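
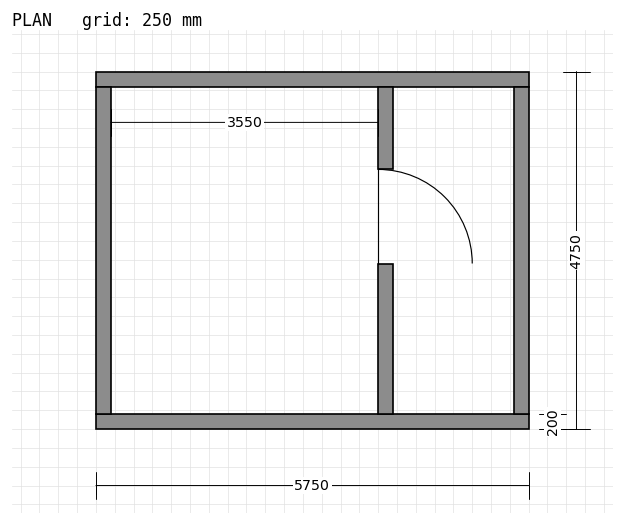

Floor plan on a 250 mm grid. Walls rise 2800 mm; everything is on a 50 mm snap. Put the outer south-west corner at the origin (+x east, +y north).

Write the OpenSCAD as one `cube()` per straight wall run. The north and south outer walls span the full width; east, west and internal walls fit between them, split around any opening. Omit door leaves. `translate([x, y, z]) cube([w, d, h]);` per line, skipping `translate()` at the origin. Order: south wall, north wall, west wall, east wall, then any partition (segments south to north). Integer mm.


cube([5750, 200, 2800]);
translate([0, 4550, 0]) cube([5750, 200, 2800]);
translate([0, 200, 0]) cube([200, 4350, 2800]);
translate([5550, 200, 0]) cube([200, 4350, 2800]);
translate([3750, 200, 0]) cube([200, 2000, 2800]);
translate([3750, 3450, 0]) cube([200, 1100, 2800]);


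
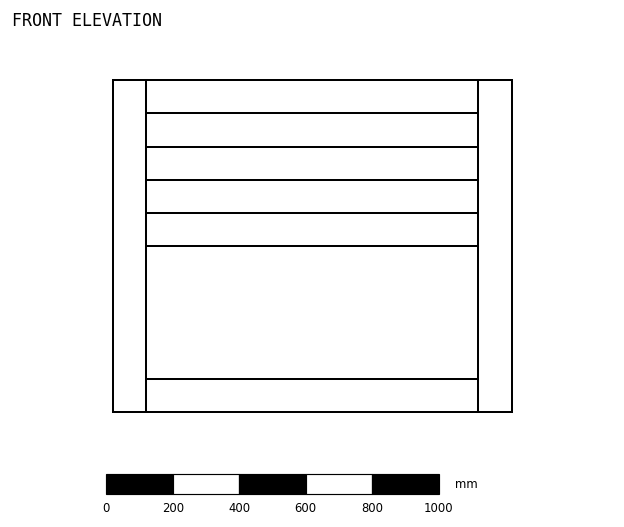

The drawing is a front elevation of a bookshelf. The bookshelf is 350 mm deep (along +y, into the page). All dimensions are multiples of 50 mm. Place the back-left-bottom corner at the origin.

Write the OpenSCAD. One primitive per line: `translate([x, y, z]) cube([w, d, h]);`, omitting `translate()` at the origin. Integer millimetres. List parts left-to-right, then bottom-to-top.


cube([100, 350, 1000]);
translate([100, 0, 0]) cube([1000, 350, 100]);
translate([100, 0, 500]) cube([1000, 350, 100]);
translate([100, 0, 700]) cube([1000, 350, 100]);
translate([100, 0, 900]) cube([1000, 350, 100]);
translate([1100, 0, 0]) cube([100, 350, 1000]);


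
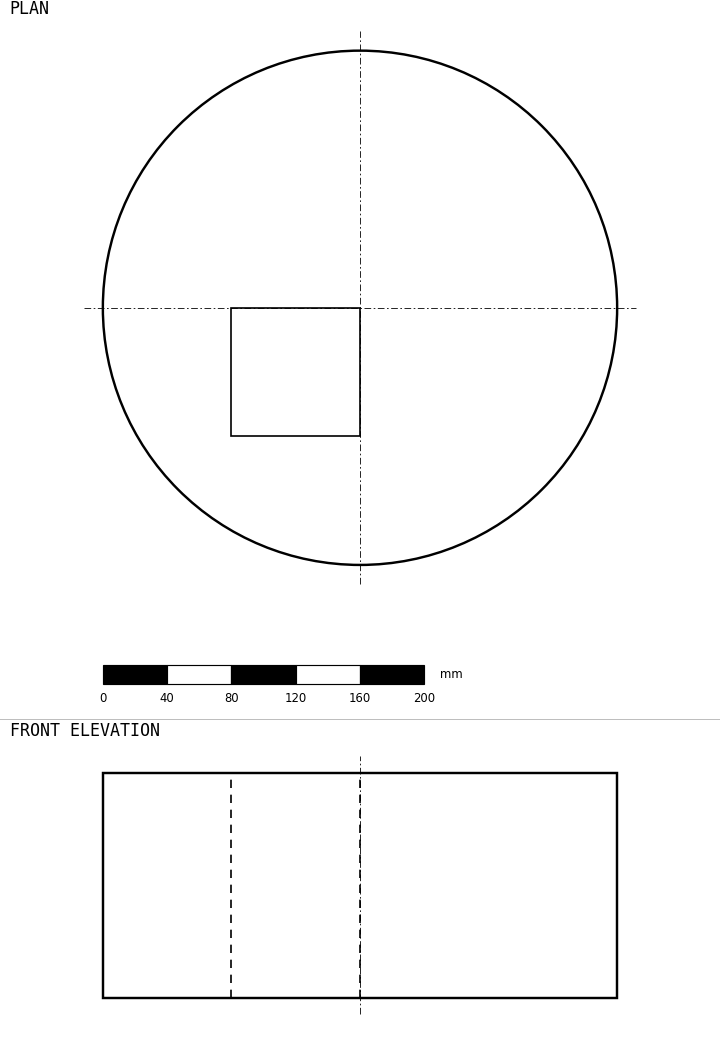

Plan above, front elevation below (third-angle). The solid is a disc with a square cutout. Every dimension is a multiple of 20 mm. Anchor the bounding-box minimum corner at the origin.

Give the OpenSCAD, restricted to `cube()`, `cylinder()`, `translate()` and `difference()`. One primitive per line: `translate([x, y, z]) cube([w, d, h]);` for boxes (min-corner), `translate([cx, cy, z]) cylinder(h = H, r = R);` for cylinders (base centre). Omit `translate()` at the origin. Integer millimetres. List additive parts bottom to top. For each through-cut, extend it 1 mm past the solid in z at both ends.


difference() {
  translate([160, 160, 0]) cylinder(h = 140, r = 160);
  translate([80, 80, -1]) cube([80, 80, 142]);
}


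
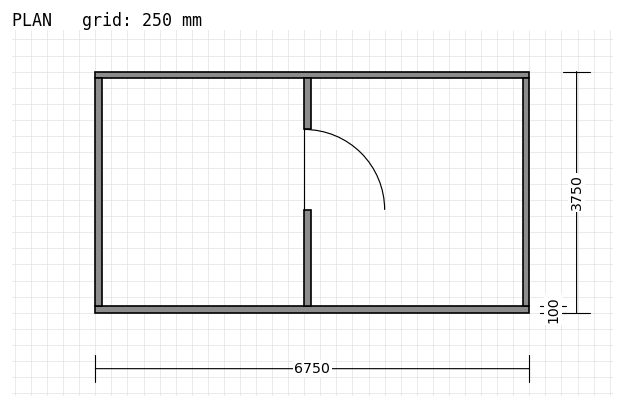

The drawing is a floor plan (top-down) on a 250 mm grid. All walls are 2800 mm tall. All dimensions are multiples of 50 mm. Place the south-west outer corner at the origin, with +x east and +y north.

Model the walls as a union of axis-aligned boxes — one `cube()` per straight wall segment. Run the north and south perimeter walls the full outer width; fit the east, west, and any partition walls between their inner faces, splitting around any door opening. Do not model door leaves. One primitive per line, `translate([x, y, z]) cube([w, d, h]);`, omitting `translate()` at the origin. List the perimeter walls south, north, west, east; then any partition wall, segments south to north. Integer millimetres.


cube([6750, 100, 2800]);
translate([0, 3650, 0]) cube([6750, 100, 2800]);
translate([0, 100, 0]) cube([100, 3550, 2800]);
translate([6650, 100, 0]) cube([100, 3550, 2800]);
translate([3250, 100, 0]) cube([100, 1500, 2800]);
translate([3250, 2850, 0]) cube([100, 800, 2800]);


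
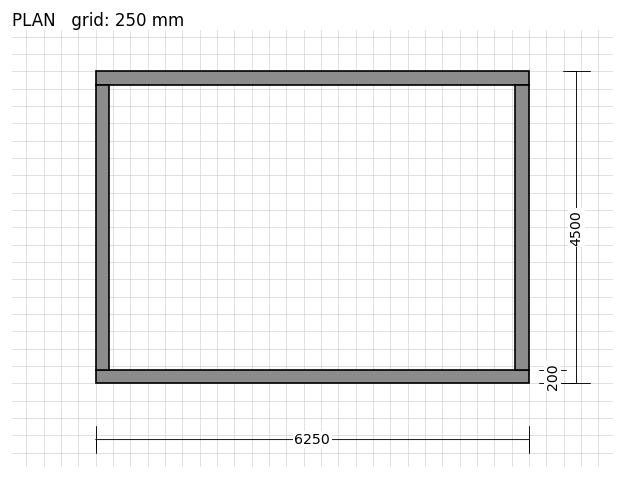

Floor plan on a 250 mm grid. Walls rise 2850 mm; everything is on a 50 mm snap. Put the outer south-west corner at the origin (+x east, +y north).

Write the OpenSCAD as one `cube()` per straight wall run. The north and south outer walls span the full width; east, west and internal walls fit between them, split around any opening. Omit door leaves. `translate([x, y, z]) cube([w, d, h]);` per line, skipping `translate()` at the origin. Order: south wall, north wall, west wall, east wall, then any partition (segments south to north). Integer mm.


cube([6250, 200, 2850]);
translate([0, 4300, 0]) cube([6250, 200, 2850]);
translate([0, 200, 0]) cube([200, 4100, 2850]);
translate([6050, 200, 0]) cube([200, 4100, 2850]);


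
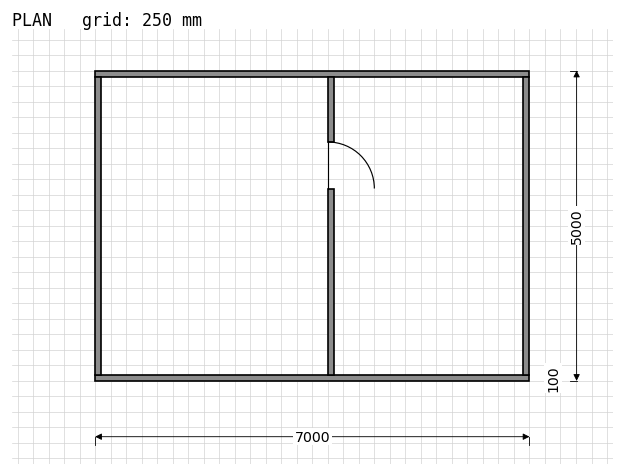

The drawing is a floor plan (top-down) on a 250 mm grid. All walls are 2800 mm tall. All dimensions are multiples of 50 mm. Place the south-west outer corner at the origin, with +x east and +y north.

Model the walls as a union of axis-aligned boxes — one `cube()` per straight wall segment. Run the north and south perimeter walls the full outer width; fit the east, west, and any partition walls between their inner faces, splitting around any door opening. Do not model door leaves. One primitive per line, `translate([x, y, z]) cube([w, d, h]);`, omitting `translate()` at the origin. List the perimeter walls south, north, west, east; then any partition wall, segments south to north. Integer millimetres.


cube([7000, 100, 2800]);
translate([0, 4900, 0]) cube([7000, 100, 2800]);
translate([0, 100, 0]) cube([100, 4800, 2800]);
translate([6900, 100, 0]) cube([100, 4800, 2800]);
translate([3750, 100, 0]) cube([100, 3000, 2800]);
translate([3750, 3850, 0]) cube([100, 1050, 2800]);


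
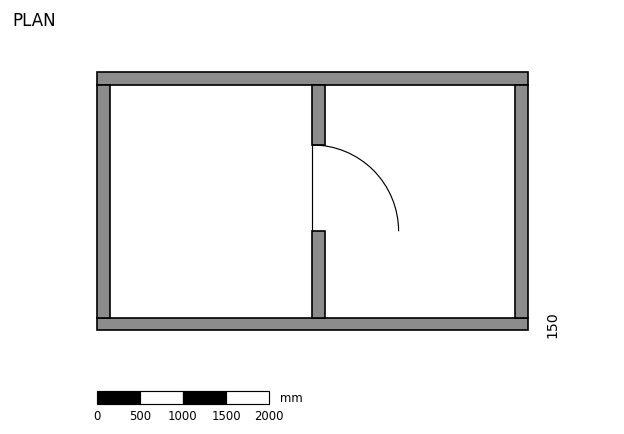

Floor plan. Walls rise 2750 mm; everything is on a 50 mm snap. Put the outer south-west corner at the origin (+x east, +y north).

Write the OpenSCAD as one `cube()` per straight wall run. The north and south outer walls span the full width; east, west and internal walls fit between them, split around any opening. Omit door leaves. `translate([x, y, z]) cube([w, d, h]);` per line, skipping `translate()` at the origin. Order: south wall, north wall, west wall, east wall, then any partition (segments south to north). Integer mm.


cube([5000, 150, 2750]);
translate([0, 2850, 0]) cube([5000, 150, 2750]);
translate([0, 150, 0]) cube([150, 2700, 2750]);
translate([4850, 150, 0]) cube([150, 2700, 2750]);
translate([2500, 150, 0]) cube([150, 1000, 2750]);
translate([2500, 2150, 0]) cube([150, 700, 2750]);


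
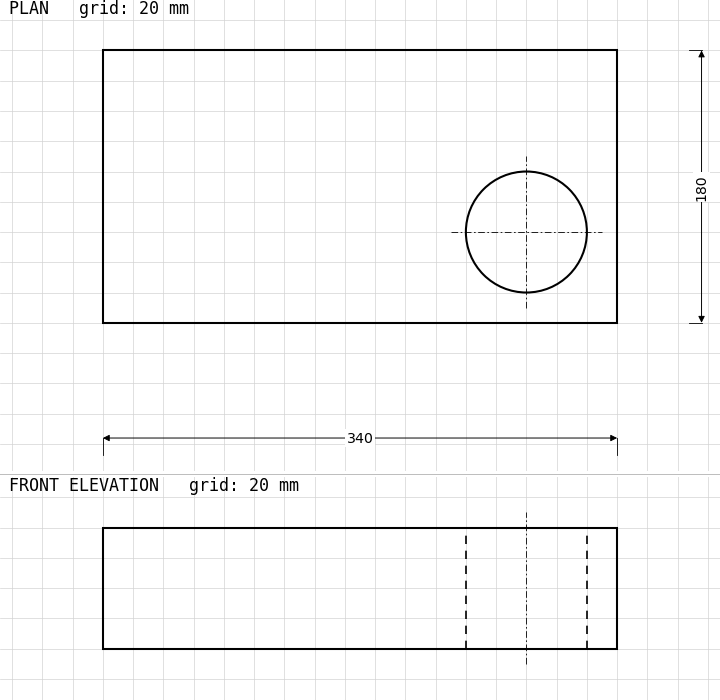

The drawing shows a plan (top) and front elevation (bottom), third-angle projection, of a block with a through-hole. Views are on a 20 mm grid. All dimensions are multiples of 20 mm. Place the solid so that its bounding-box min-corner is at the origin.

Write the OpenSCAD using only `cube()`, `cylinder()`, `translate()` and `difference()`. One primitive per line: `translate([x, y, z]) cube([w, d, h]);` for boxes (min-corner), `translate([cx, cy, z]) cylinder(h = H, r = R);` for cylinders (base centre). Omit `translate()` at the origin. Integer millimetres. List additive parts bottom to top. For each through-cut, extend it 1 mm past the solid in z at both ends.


difference() {
  cube([340, 180, 80]);
  translate([280, 60, -1]) cylinder(h = 82, r = 40);
}


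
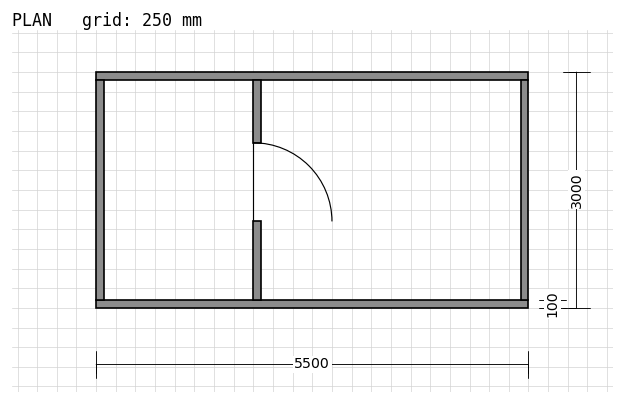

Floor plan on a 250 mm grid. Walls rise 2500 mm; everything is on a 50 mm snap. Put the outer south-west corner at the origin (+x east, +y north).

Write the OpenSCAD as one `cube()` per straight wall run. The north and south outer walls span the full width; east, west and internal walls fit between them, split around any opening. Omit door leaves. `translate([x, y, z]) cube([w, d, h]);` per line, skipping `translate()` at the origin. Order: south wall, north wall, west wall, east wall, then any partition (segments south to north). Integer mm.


cube([5500, 100, 2500]);
translate([0, 2900, 0]) cube([5500, 100, 2500]);
translate([0, 100, 0]) cube([100, 2800, 2500]);
translate([5400, 100, 0]) cube([100, 2800, 2500]);
translate([2000, 100, 0]) cube([100, 1000, 2500]);
translate([2000, 2100, 0]) cube([100, 800, 2500]);


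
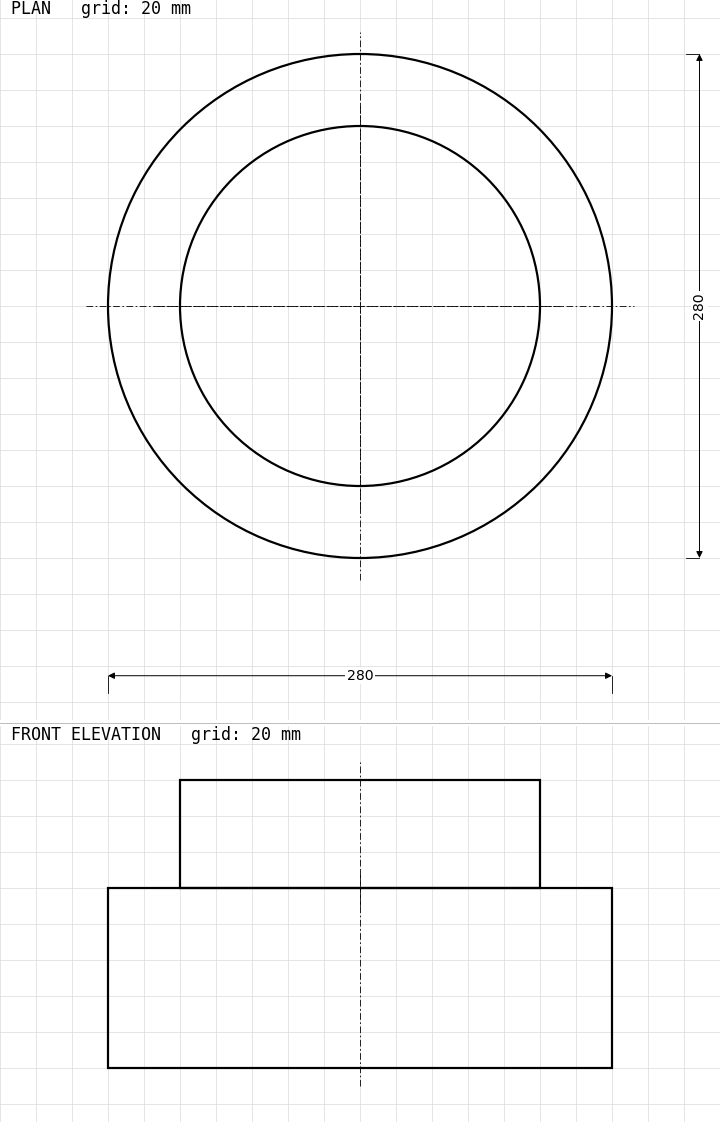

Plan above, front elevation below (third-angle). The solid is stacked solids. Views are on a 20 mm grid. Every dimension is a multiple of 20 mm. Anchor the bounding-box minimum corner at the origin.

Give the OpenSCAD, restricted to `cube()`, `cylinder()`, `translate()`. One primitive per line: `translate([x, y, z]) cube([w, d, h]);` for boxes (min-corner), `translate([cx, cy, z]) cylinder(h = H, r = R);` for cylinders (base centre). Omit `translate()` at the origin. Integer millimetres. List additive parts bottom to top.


translate([140, 140, 0]) cylinder(h = 100, r = 140);
translate([140, 140, 100]) cylinder(h = 60, r = 100);


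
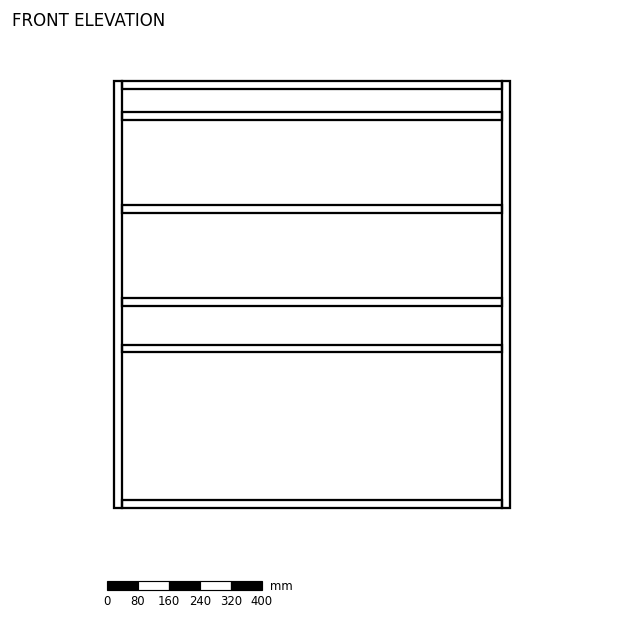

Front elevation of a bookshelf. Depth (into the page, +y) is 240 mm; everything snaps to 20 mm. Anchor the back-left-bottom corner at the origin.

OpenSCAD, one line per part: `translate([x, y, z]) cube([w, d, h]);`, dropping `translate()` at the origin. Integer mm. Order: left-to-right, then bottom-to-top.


cube([20, 240, 1100]);
translate([20, 0, 0]) cube([980, 240, 20]);
translate([20, 0, 400]) cube([980, 240, 20]);
translate([20, 0, 520]) cube([980, 240, 20]);
translate([20, 0, 760]) cube([980, 240, 20]);
translate([20, 0, 1000]) cube([980, 240, 20]);
translate([20, 0, 1080]) cube([980, 240, 20]);
translate([1000, 0, 0]) cube([20, 240, 1100]);


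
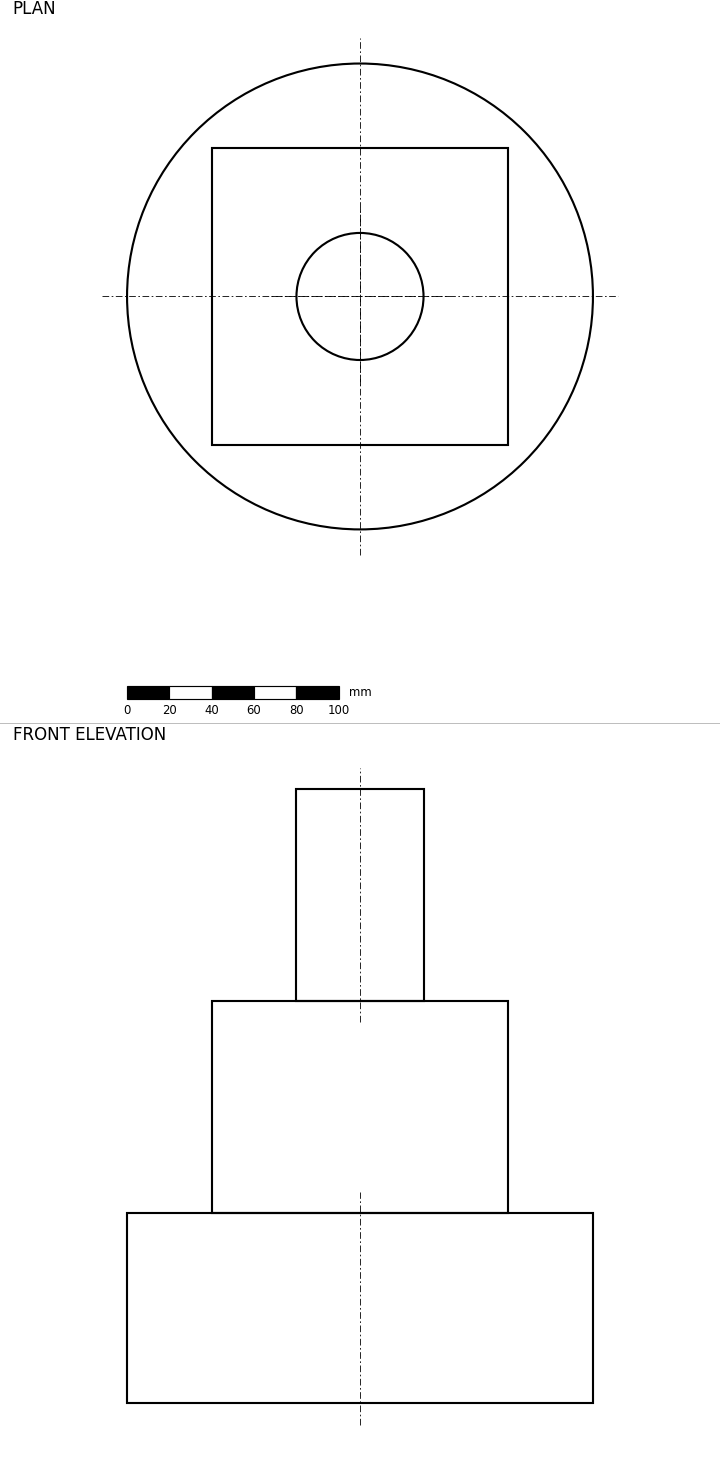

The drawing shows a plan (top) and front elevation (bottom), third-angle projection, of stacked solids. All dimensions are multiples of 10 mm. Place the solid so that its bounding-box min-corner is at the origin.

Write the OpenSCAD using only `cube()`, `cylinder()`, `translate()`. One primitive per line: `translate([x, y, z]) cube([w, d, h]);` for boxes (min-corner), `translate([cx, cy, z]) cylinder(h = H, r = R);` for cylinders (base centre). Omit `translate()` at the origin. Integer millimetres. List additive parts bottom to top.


translate([110, 110, 0]) cylinder(h = 90, r = 110);
translate([40, 40, 90]) cube([140, 140, 100]);
translate([110, 110, 190]) cylinder(h = 100, r = 30);


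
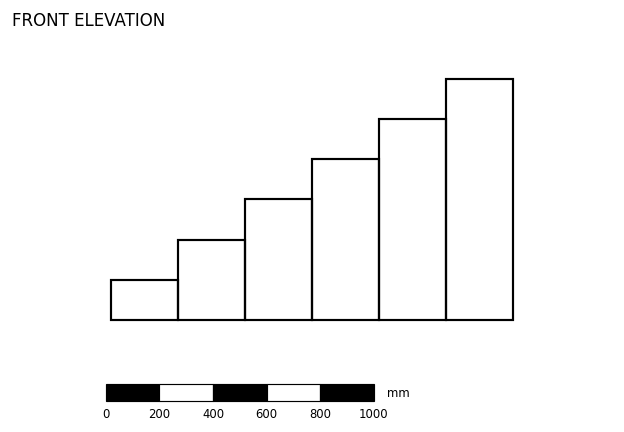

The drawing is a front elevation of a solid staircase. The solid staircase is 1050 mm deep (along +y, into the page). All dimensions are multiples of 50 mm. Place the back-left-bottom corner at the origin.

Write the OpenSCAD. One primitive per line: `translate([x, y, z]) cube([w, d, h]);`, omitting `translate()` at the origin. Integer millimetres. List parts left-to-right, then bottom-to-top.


cube([250, 1050, 150]);
translate([250, 0, 0]) cube([250, 1050, 300]);
translate([500, 0, 0]) cube([250, 1050, 450]);
translate([750, 0, 0]) cube([250, 1050, 600]);
translate([1000, 0, 0]) cube([250, 1050, 750]);
translate([1250, 0, 0]) cube([250, 1050, 900]);


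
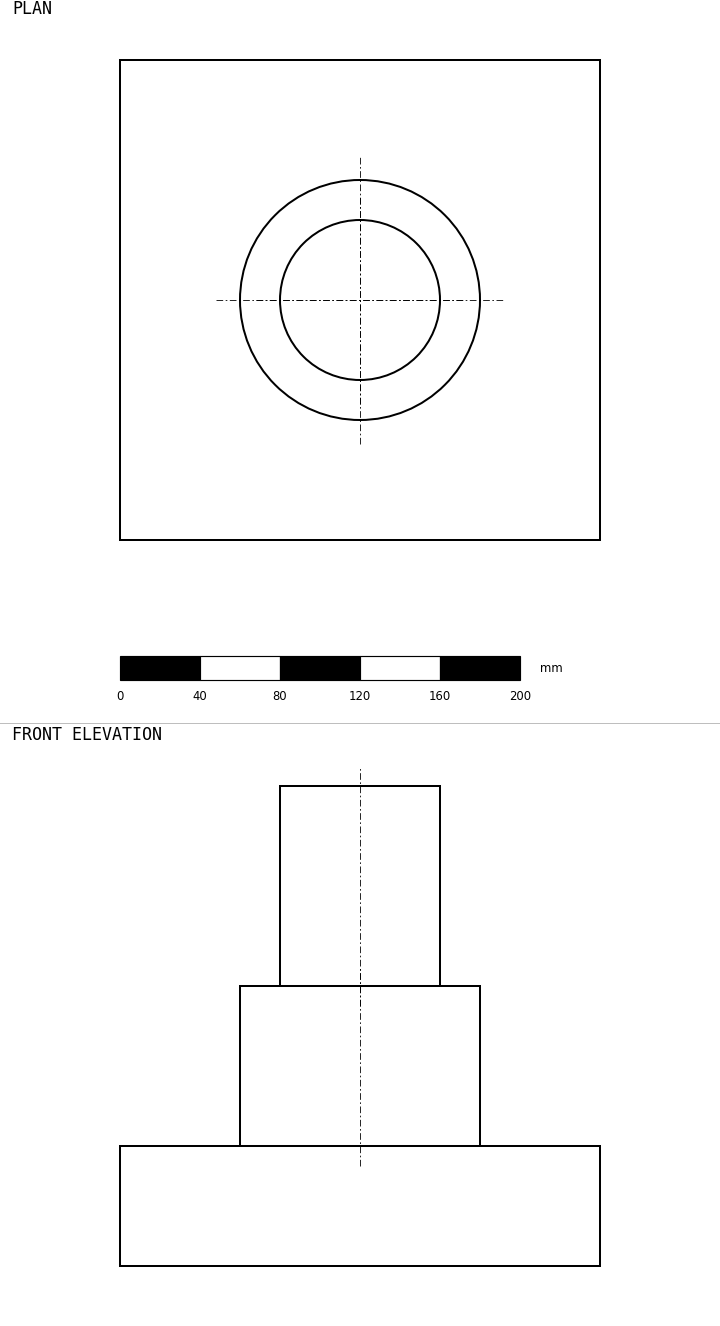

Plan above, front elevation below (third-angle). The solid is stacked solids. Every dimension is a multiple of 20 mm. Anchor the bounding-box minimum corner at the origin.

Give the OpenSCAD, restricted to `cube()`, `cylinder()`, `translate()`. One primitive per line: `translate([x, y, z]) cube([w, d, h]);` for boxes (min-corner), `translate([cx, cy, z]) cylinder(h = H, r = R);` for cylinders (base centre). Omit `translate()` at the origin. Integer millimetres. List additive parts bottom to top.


cube([240, 240, 60]);
translate([120, 120, 60]) cylinder(h = 80, r = 60);
translate([120, 120, 140]) cylinder(h = 100, r = 40);


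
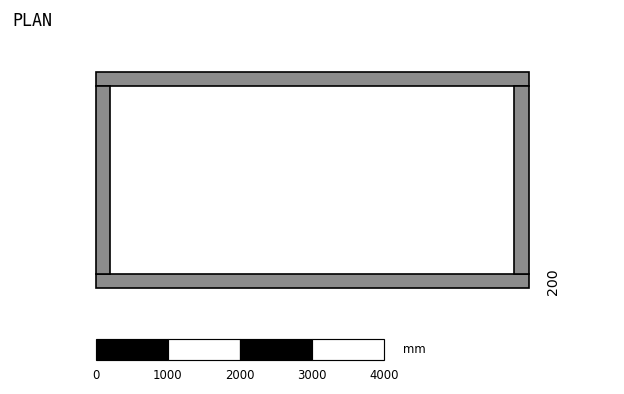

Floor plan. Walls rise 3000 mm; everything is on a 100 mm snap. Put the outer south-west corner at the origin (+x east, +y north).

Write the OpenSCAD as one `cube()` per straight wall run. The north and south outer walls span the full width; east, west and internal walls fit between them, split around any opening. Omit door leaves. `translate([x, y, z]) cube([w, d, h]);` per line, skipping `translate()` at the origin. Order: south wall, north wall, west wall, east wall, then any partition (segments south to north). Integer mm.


cube([6000, 200, 3000]);
translate([0, 2800, 0]) cube([6000, 200, 3000]);
translate([0, 200, 0]) cube([200, 2600, 3000]);
translate([5800, 200, 0]) cube([200, 2600, 3000]);


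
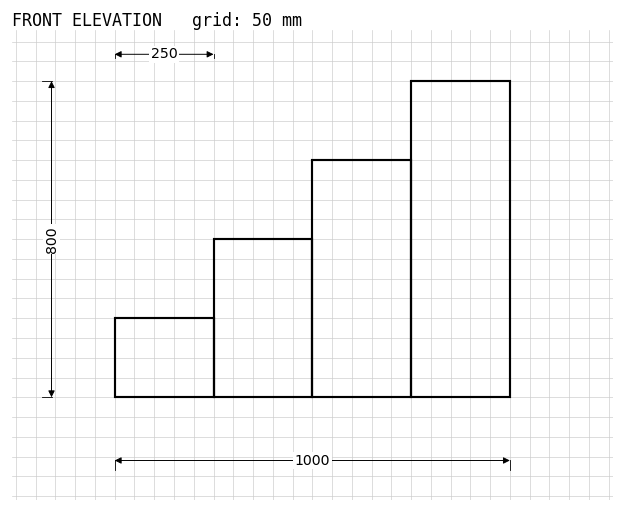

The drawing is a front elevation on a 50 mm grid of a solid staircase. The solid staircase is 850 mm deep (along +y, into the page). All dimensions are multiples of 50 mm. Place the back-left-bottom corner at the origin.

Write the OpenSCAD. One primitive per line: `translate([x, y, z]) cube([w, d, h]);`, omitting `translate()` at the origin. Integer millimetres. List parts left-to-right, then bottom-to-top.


cube([250, 850, 200]);
translate([250, 0, 0]) cube([250, 850, 400]);
translate([500, 0, 0]) cube([250, 850, 600]);
translate([750, 0, 0]) cube([250, 850, 800]);


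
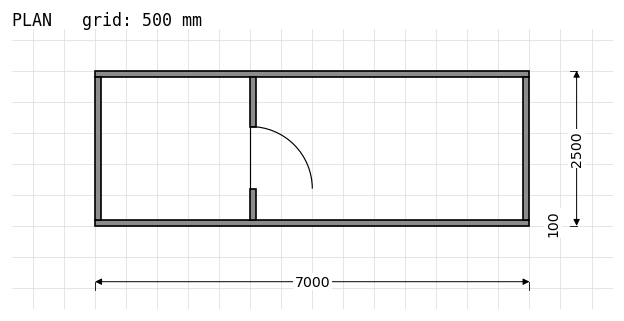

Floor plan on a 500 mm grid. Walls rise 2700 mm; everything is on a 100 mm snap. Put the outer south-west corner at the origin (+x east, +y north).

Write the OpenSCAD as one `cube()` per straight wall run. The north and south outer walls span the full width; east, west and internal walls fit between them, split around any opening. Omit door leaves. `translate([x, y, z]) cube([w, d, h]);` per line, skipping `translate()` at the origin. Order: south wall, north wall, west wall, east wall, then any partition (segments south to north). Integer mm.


cube([7000, 100, 2700]);
translate([0, 2400, 0]) cube([7000, 100, 2700]);
translate([0, 100, 0]) cube([100, 2300, 2700]);
translate([6900, 100, 0]) cube([100, 2300, 2700]);
translate([2500, 100, 0]) cube([100, 500, 2700]);
translate([2500, 1600, 0]) cube([100, 800, 2700]);


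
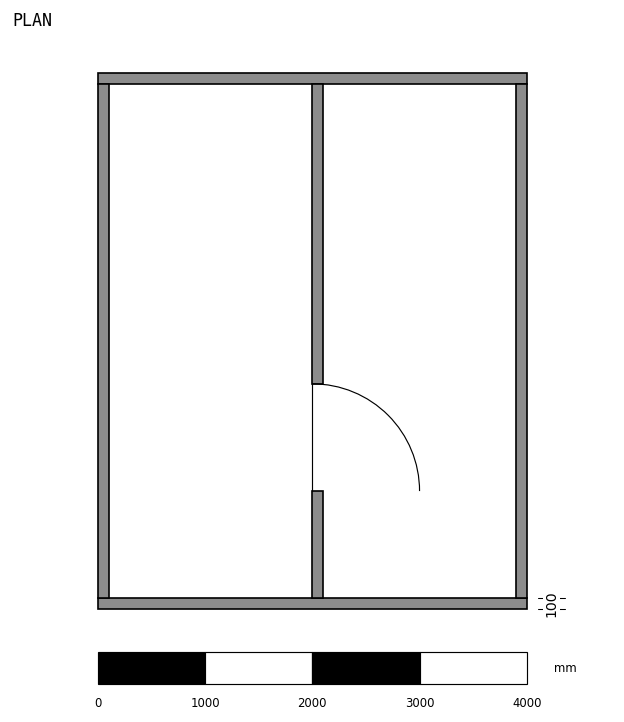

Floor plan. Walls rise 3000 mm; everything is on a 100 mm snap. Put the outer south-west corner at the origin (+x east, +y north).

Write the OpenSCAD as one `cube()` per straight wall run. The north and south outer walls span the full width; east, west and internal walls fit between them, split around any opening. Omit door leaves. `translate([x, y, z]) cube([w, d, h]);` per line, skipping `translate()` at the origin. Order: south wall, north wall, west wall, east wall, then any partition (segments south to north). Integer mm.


cube([4000, 100, 3000]);
translate([0, 4900, 0]) cube([4000, 100, 3000]);
translate([0, 100, 0]) cube([100, 4800, 3000]);
translate([3900, 100, 0]) cube([100, 4800, 3000]);
translate([2000, 100, 0]) cube([100, 1000, 3000]);
translate([2000, 2100, 0]) cube([100, 2800, 3000]);


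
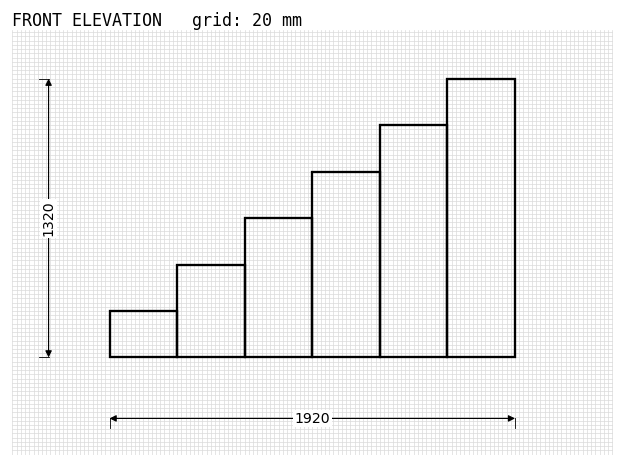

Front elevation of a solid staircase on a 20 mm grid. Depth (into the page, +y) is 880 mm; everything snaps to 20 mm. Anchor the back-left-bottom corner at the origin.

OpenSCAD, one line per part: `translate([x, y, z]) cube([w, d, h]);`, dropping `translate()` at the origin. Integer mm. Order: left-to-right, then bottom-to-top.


cube([320, 880, 220]);
translate([320, 0, 0]) cube([320, 880, 440]);
translate([640, 0, 0]) cube([320, 880, 660]);
translate([960, 0, 0]) cube([320, 880, 880]);
translate([1280, 0, 0]) cube([320, 880, 1100]);
translate([1600, 0, 0]) cube([320, 880, 1320]);


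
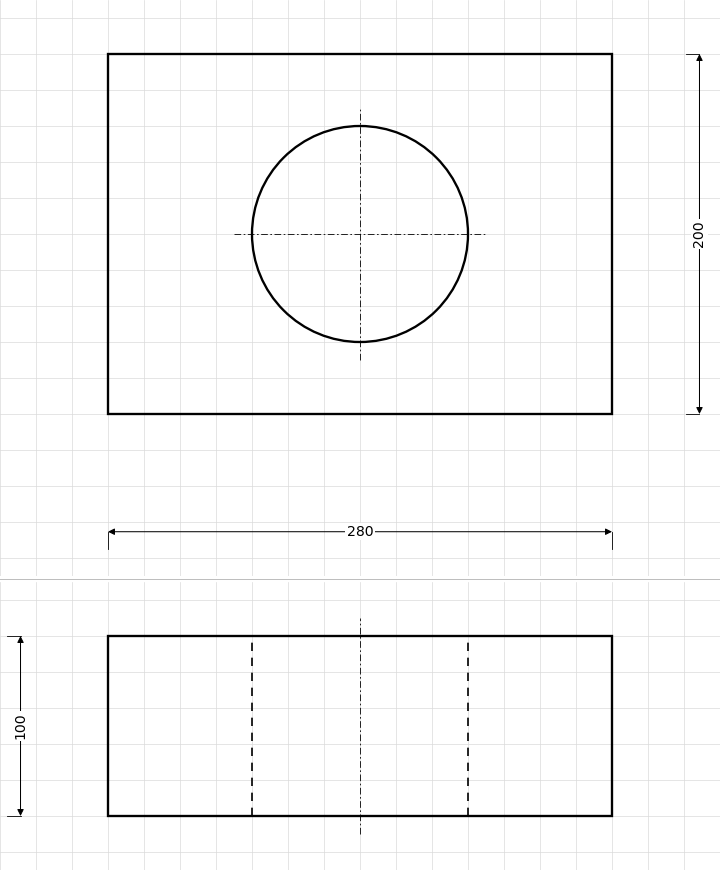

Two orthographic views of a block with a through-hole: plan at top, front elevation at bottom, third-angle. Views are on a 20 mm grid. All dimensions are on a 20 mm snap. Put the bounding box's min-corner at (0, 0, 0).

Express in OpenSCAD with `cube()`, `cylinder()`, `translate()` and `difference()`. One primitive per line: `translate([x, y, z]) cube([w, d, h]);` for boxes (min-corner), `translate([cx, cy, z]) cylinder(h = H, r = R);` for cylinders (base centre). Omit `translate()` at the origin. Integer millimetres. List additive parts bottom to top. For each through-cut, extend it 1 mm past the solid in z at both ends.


difference() {
  cube([280, 200, 100]);
  translate([140, 100, -1]) cylinder(h = 102, r = 60);
}


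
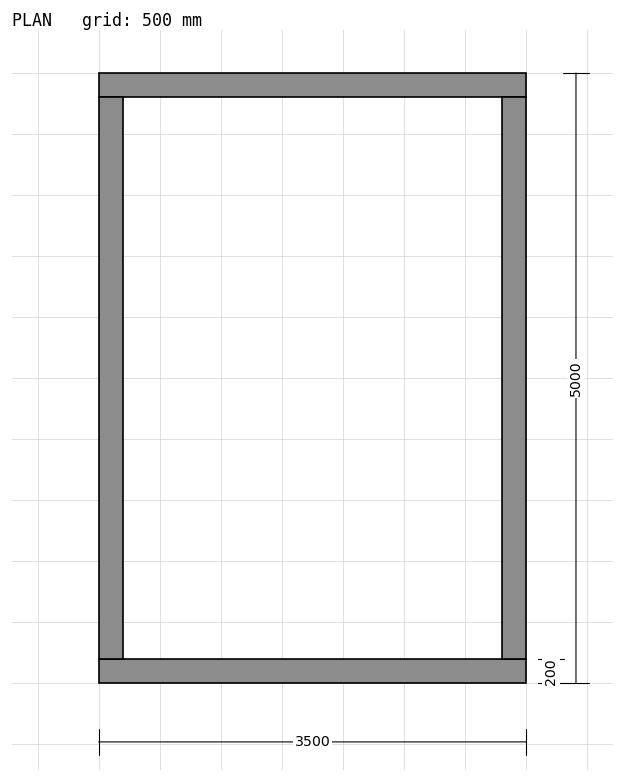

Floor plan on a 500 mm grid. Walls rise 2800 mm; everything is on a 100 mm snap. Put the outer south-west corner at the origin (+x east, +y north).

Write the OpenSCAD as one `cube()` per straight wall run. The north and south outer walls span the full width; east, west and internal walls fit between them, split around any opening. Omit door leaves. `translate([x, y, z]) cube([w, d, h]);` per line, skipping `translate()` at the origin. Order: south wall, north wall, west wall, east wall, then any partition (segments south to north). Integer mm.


cube([3500, 200, 2800]);
translate([0, 4800, 0]) cube([3500, 200, 2800]);
translate([0, 200, 0]) cube([200, 4600, 2800]);
translate([3300, 200, 0]) cube([200, 4600, 2800]);


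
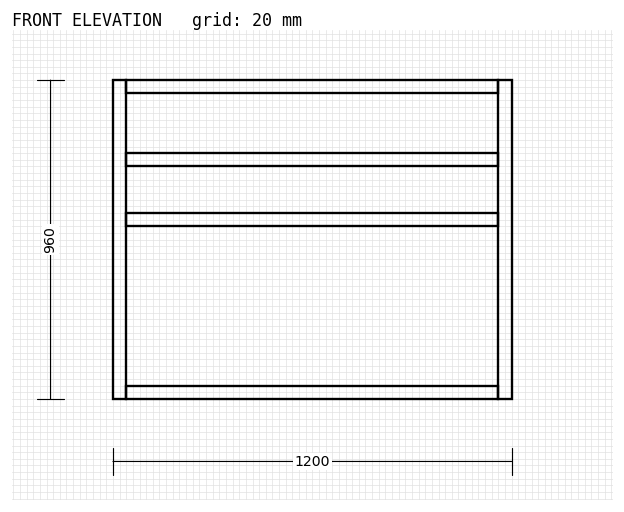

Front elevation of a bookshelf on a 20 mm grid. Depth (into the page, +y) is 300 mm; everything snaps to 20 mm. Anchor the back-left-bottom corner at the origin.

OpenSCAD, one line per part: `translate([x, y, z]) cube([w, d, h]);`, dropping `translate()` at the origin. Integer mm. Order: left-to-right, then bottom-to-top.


cube([40, 300, 960]);
translate([40, 0, 0]) cube([1120, 300, 40]);
translate([40, 0, 520]) cube([1120, 300, 40]);
translate([40, 0, 700]) cube([1120, 300, 40]);
translate([40, 0, 920]) cube([1120, 300, 40]);
translate([1160, 0, 0]) cube([40, 300, 960]);


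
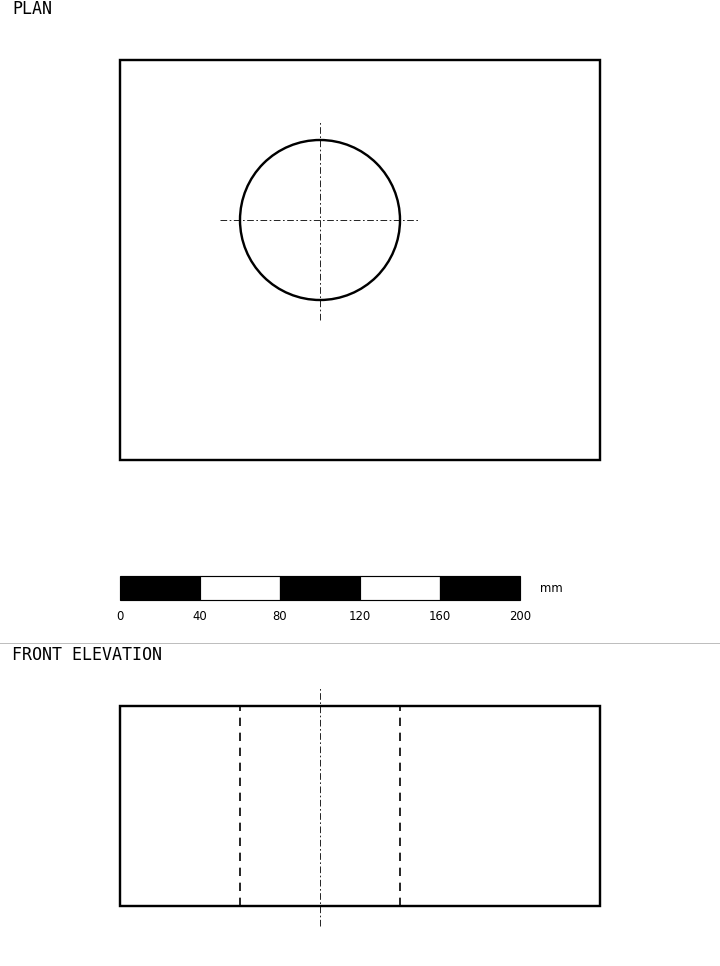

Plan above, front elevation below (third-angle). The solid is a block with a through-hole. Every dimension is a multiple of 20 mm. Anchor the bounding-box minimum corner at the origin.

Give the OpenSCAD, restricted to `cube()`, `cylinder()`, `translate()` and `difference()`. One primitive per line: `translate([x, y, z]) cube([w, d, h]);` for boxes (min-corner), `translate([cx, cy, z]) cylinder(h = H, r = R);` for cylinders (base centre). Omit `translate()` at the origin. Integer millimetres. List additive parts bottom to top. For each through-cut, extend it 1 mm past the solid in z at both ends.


difference() {
  cube([240, 200, 100]);
  translate([100, 120, -1]) cylinder(h = 102, r = 40);
}


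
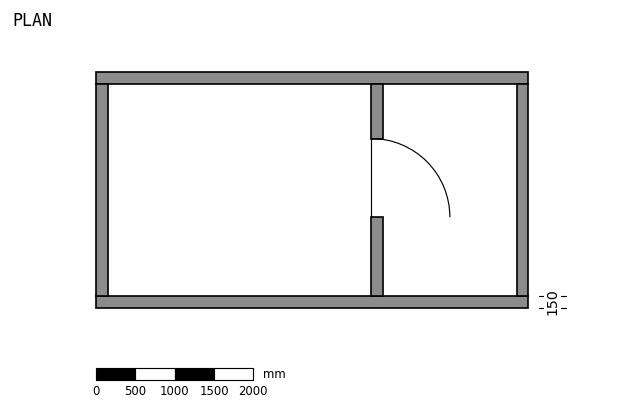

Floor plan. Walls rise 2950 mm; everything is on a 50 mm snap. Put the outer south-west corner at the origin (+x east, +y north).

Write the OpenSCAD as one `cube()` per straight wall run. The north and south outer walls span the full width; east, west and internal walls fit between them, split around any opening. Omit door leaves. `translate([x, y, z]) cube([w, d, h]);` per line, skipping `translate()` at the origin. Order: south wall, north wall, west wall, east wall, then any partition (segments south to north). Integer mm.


cube([5500, 150, 2950]);
translate([0, 2850, 0]) cube([5500, 150, 2950]);
translate([0, 150, 0]) cube([150, 2700, 2950]);
translate([5350, 150, 0]) cube([150, 2700, 2950]);
translate([3500, 150, 0]) cube([150, 1000, 2950]);
translate([3500, 2150, 0]) cube([150, 700, 2950]);


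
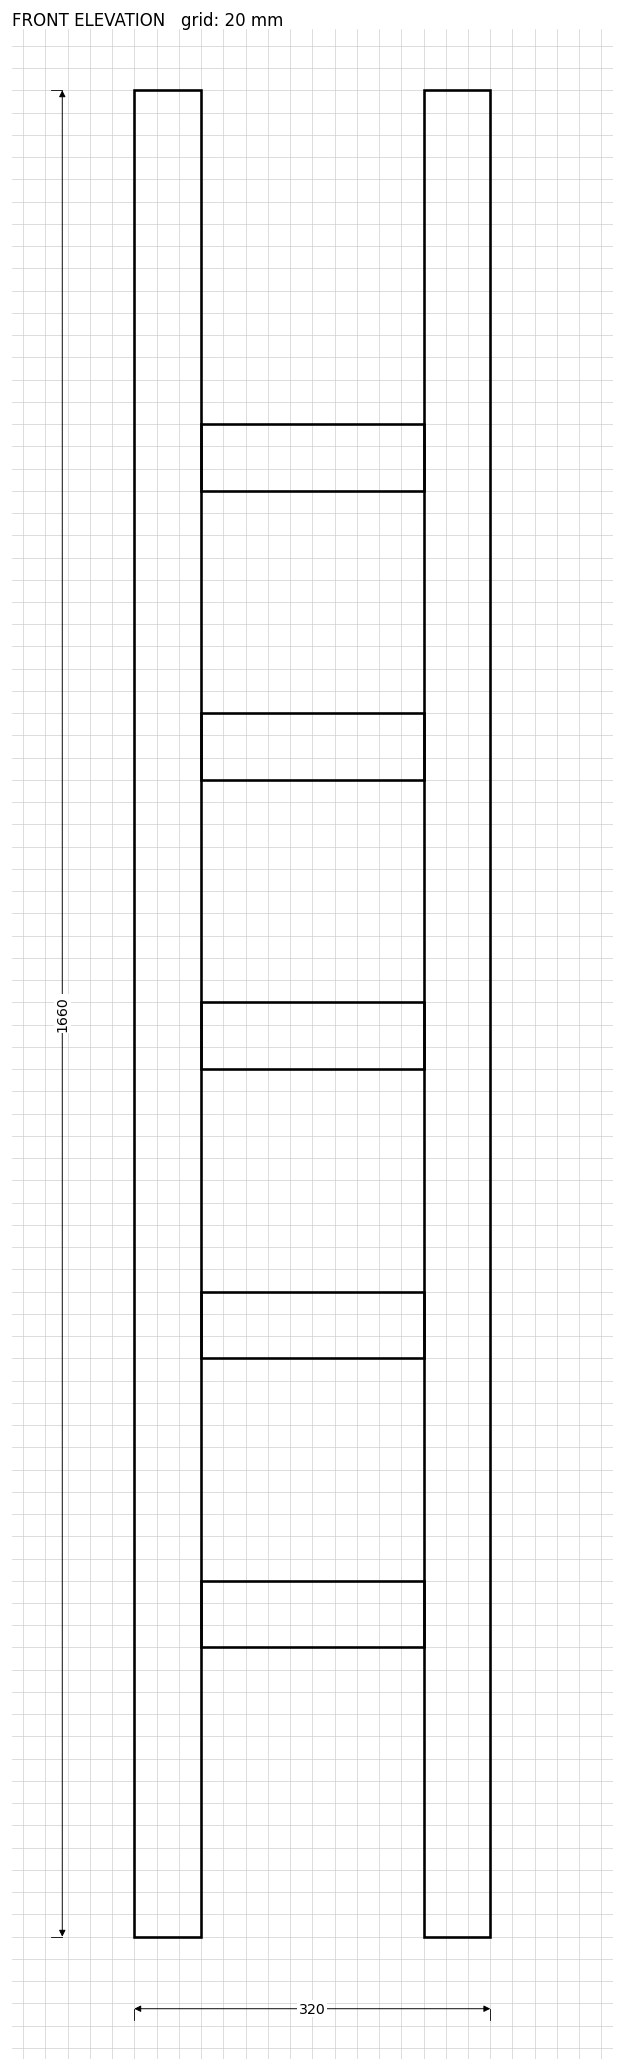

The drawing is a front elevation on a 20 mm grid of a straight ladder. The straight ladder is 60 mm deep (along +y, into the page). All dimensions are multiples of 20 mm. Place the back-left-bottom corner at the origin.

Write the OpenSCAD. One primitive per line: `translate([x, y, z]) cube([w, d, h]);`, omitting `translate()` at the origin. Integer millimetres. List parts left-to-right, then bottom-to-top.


cube([60, 60, 1660]);
translate([60, 0, 260]) cube([200, 60, 60]);
translate([60, 0, 520]) cube([200, 60, 60]);
translate([60, 0, 780]) cube([200, 60, 60]);
translate([60, 0, 1040]) cube([200, 60, 60]);
translate([60, 0, 1300]) cube([200, 60, 60]);
translate([260, 0, 0]) cube([60, 60, 1660]);


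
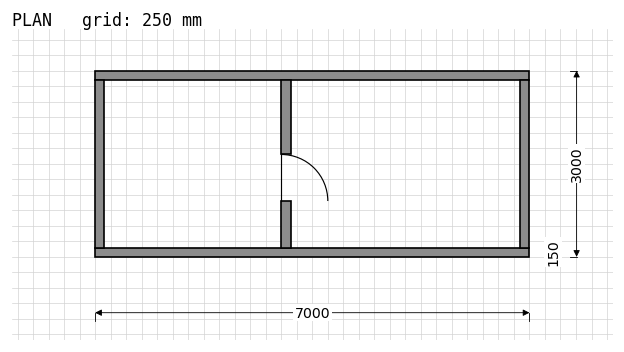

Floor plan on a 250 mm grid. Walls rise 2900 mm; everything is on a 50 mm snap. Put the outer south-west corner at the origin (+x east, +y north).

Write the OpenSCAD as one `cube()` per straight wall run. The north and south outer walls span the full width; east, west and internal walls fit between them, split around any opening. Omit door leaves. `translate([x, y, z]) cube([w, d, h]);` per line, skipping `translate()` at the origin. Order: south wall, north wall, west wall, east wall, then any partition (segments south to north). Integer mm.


cube([7000, 150, 2900]);
translate([0, 2850, 0]) cube([7000, 150, 2900]);
translate([0, 150, 0]) cube([150, 2700, 2900]);
translate([6850, 150, 0]) cube([150, 2700, 2900]);
translate([3000, 150, 0]) cube([150, 750, 2900]);
translate([3000, 1650, 0]) cube([150, 1200, 2900]);


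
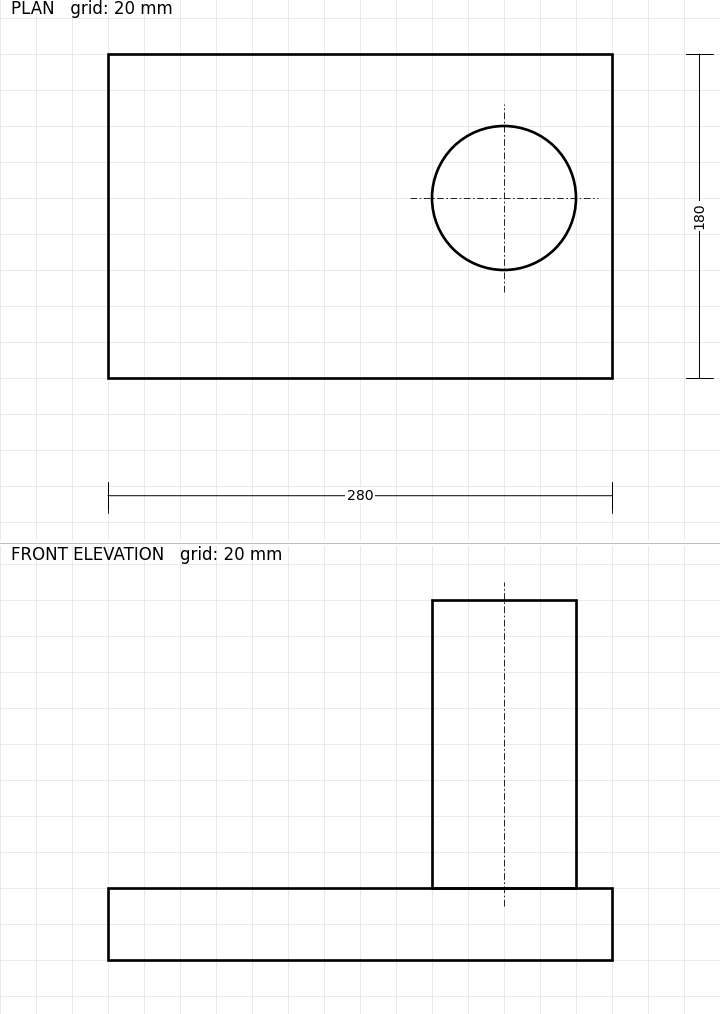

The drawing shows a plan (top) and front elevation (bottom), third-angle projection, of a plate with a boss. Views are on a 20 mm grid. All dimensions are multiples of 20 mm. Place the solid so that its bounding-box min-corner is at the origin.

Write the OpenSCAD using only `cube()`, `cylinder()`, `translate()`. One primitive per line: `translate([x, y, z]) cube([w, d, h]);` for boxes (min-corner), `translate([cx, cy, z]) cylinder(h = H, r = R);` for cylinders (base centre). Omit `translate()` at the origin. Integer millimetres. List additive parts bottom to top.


cube([280, 180, 40]);
translate([220, 100, 40]) cylinder(h = 160, r = 40);


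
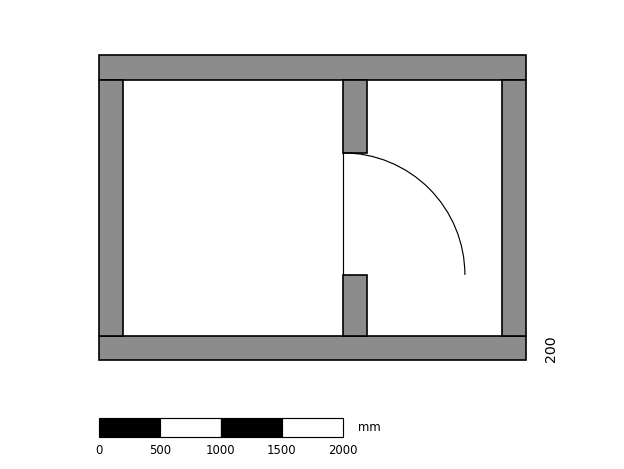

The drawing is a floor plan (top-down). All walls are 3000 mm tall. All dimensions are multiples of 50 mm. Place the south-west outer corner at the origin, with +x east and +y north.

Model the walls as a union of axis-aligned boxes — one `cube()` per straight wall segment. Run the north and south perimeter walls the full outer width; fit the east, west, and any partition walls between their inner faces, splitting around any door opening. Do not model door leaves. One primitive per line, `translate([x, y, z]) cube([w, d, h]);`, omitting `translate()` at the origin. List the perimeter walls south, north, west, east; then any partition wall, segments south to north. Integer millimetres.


cube([3500, 200, 3000]);
translate([0, 2300, 0]) cube([3500, 200, 3000]);
translate([0, 200, 0]) cube([200, 2100, 3000]);
translate([3300, 200, 0]) cube([200, 2100, 3000]);
translate([2000, 200, 0]) cube([200, 500, 3000]);
translate([2000, 1700, 0]) cube([200, 600, 3000]);


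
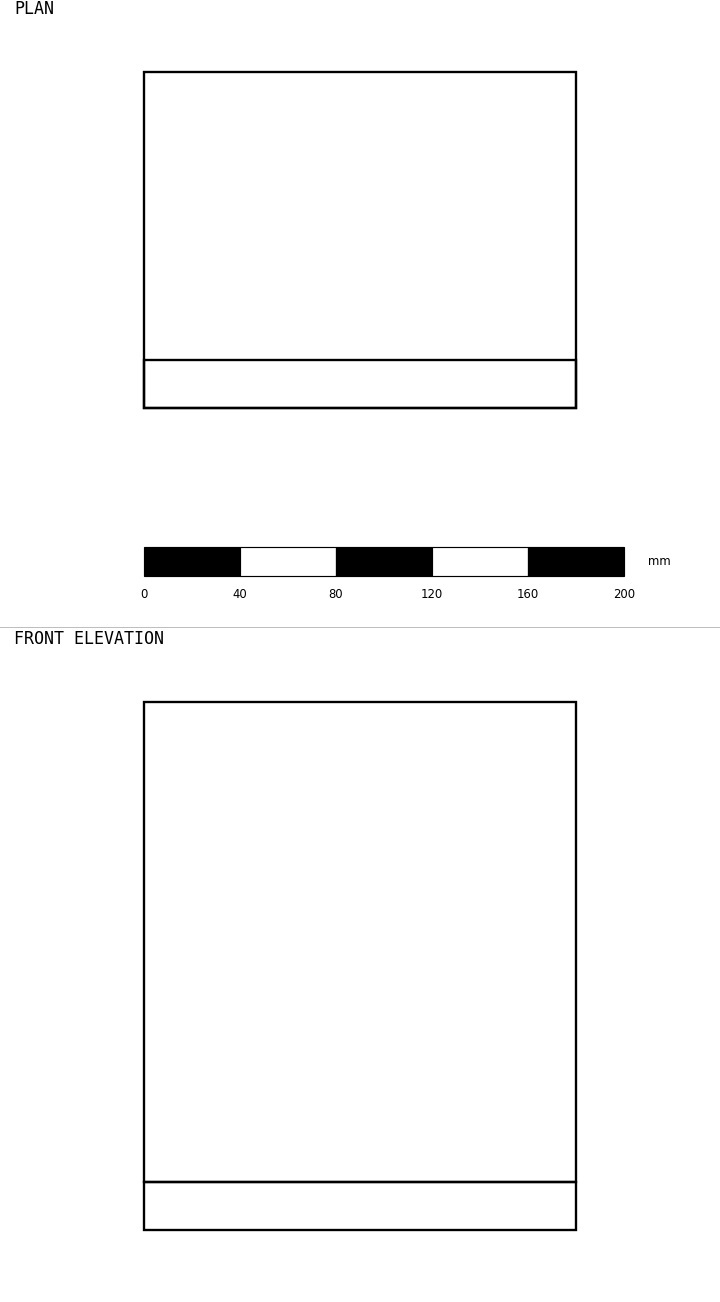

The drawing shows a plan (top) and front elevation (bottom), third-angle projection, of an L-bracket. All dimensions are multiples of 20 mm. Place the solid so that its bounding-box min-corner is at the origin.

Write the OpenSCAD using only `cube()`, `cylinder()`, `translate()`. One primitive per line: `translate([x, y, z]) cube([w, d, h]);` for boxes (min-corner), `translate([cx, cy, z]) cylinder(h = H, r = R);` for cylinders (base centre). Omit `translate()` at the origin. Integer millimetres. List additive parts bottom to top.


cube([180, 140, 20]);
translate([0, 0, 20]) cube([180, 20, 200]);


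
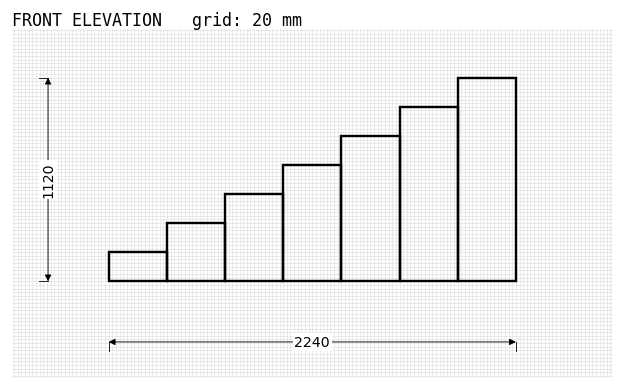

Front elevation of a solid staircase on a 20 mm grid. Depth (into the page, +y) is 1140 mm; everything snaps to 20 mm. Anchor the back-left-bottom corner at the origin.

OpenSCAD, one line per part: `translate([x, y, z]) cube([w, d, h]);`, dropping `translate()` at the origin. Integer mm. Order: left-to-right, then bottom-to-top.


cube([320, 1140, 160]);
translate([320, 0, 0]) cube([320, 1140, 320]);
translate([640, 0, 0]) cube([320, 1140, 480]);
translate([960, 0, 0]) cube([320, 1140, 640]);
translate([1280, 0, 0]) cube([320, 1140, 800]);
translate([1600, 0, 0]) cube([320, 1140, 960]);
translate([1920, 0, 0]) cube([320, 1140, 1120]);


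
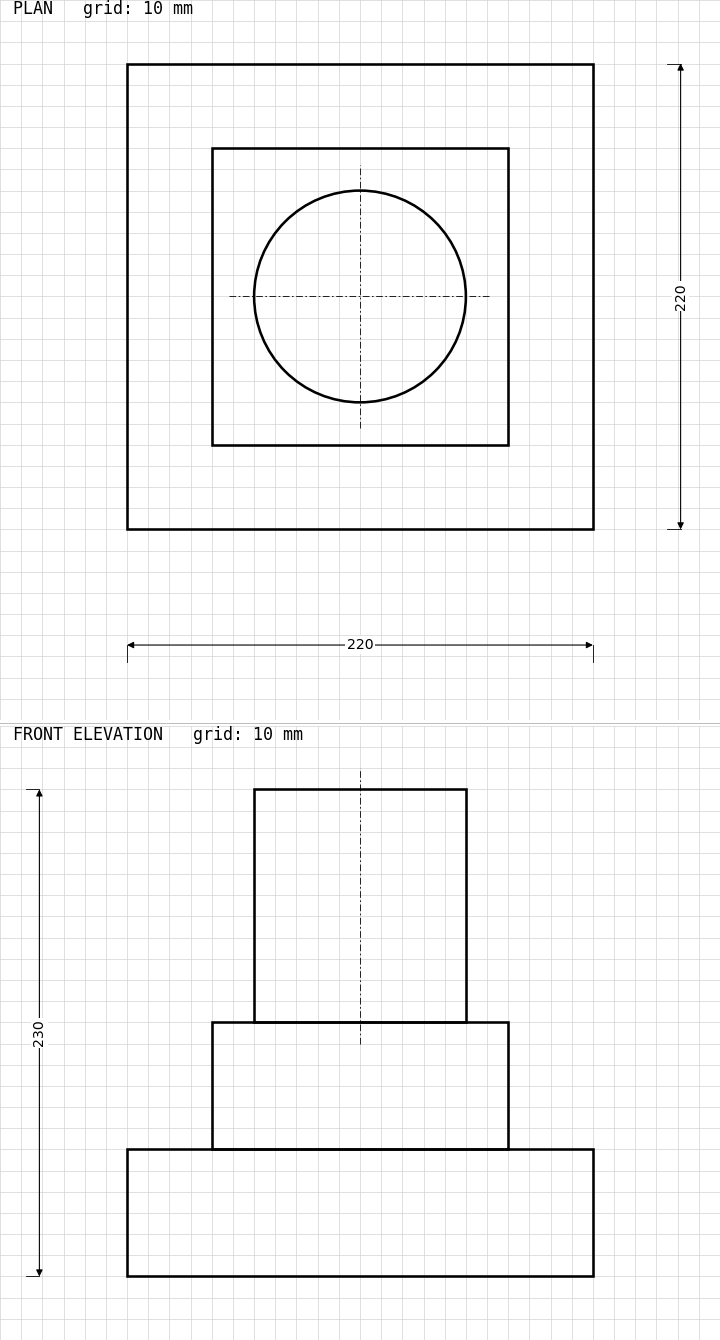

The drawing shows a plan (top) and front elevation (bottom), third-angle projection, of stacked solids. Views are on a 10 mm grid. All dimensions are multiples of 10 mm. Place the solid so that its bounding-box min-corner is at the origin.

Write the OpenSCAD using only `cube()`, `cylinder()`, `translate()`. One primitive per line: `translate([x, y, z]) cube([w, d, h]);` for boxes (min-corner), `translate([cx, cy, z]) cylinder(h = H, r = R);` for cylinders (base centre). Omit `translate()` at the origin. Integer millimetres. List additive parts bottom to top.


cube([220, 220, 60]);
translate([40, 40, 60]) cube([140, 140, 60]);
translate([110, 110, 120]) cylinder(h = 110, r = 50);


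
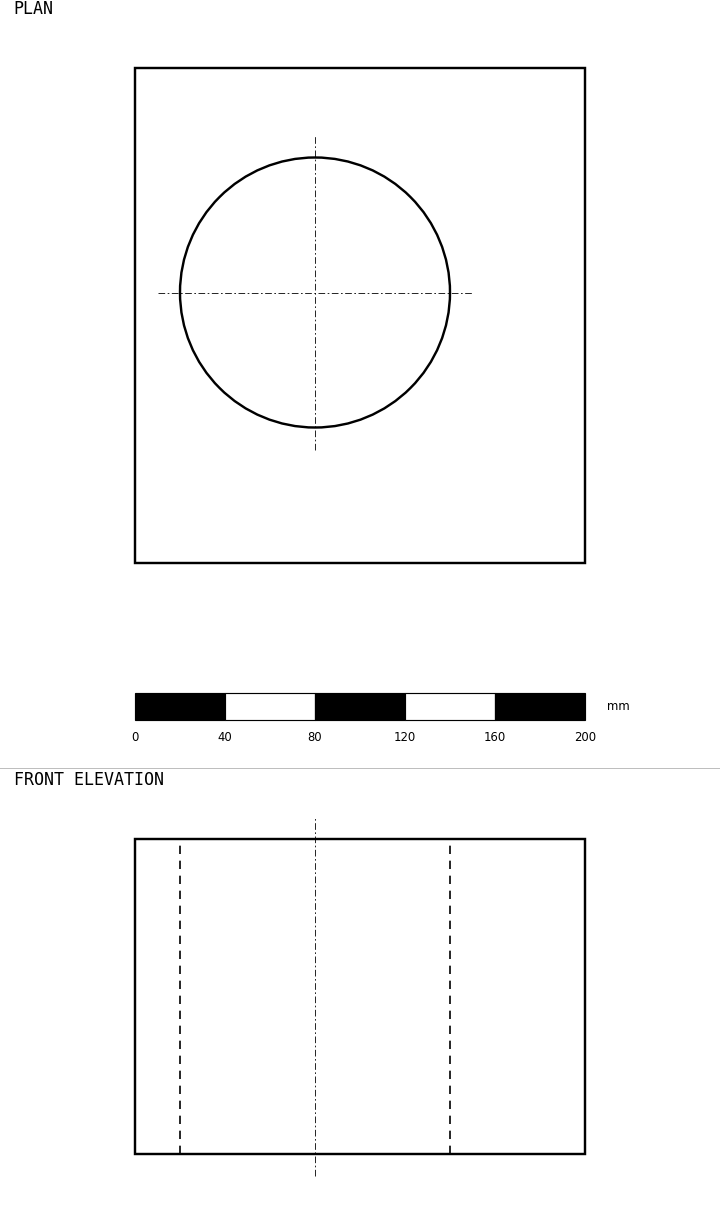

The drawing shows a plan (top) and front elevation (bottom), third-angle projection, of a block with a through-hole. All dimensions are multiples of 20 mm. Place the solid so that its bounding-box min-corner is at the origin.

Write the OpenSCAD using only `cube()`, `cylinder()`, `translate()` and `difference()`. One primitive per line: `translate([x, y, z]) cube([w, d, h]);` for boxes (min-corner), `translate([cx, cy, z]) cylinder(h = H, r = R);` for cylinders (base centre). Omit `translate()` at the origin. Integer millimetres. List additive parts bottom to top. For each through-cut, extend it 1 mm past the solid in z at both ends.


difference() {
  cube([200, 220, 140]);
  translate([80, 120, -1]) cylinder(h = 142, r = 60);
}


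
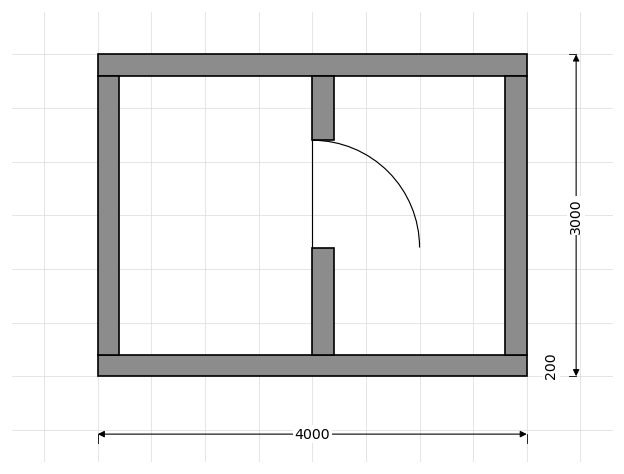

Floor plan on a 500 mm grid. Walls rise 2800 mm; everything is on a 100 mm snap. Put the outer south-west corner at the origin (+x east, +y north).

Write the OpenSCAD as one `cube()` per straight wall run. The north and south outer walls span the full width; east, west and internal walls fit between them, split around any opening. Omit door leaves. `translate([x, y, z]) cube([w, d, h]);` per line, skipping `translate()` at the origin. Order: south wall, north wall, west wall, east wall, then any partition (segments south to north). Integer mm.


cube([4000, 200, 2800]);
translate([0, 2800, 0]) cube([4000, 200, 2800]);
translate([0, 200, 0]) cube([200, 2600, 2800]);
translate([3800, 200, 0]) cube([200, 2600, 2800]);
translate([2000, 200, 0]) cube([200, 1000, 2800]);
translate([2000, 2200, 0]) cube([200, 600, 2800]);


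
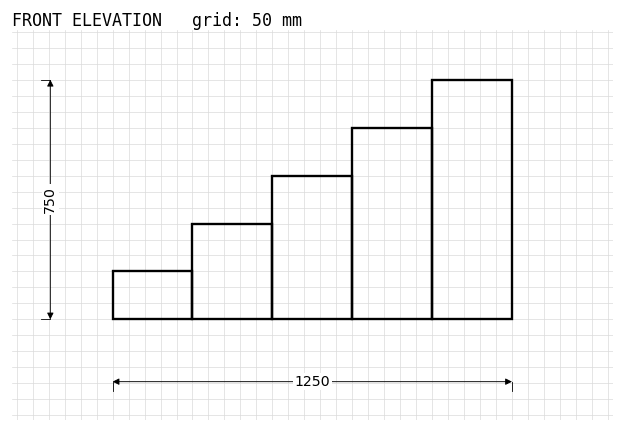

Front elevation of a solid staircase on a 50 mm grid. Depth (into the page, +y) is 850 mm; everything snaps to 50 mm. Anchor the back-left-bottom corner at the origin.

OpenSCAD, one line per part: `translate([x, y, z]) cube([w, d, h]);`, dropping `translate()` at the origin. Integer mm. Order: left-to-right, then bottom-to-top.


cube([250, 850, 150]);
translate([250, 0, 0]) cube([250, 850, 300]);
translate([500, 0, 0]) cube([250, 850, 450]);
translate([750, 0, 0]) cube([250, 850, 600]);
translate([1000, 0, 0]) cube([250, 850, 750]);


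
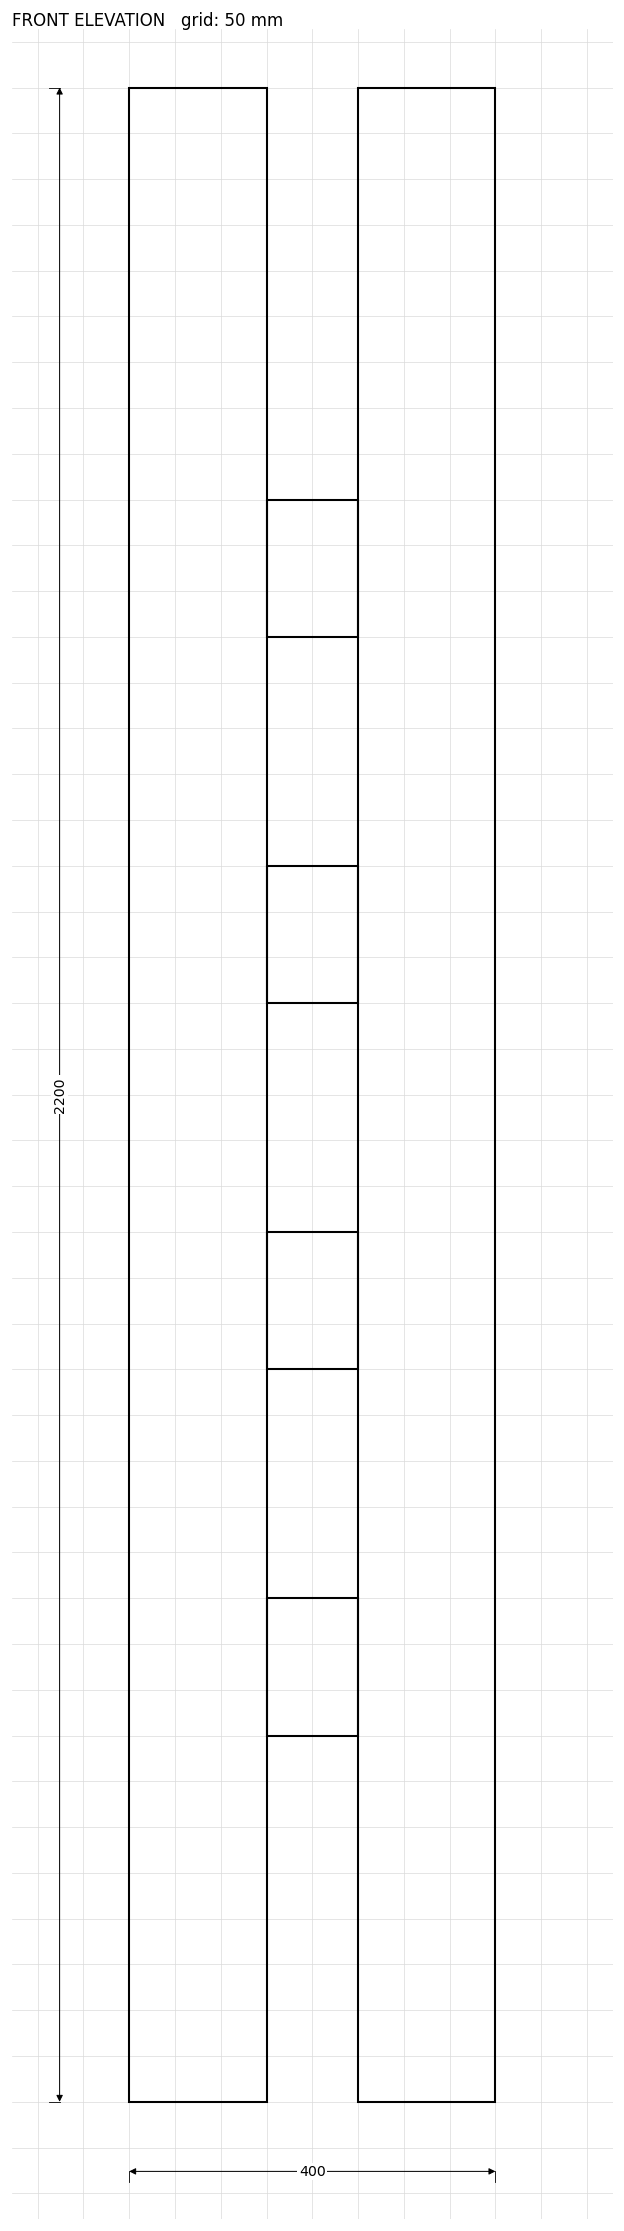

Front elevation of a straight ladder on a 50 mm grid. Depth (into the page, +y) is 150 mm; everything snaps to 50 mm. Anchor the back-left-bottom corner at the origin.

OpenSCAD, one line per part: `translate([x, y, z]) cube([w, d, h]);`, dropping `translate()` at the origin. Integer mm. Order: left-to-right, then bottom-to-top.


cube([150, 150, 2200]);
translate([150, 0, 400]) cube([100, 150, 150]);
translate([150, 0, 800]) cube([100, 150, 150]);
translate([150, 0, 1200]) cube([100, 150, 150]);
translate([150, 0, 1600]) cube([100, 150, 150]);
translate([250, 0, 0]) cube([150, 150, 2200]);


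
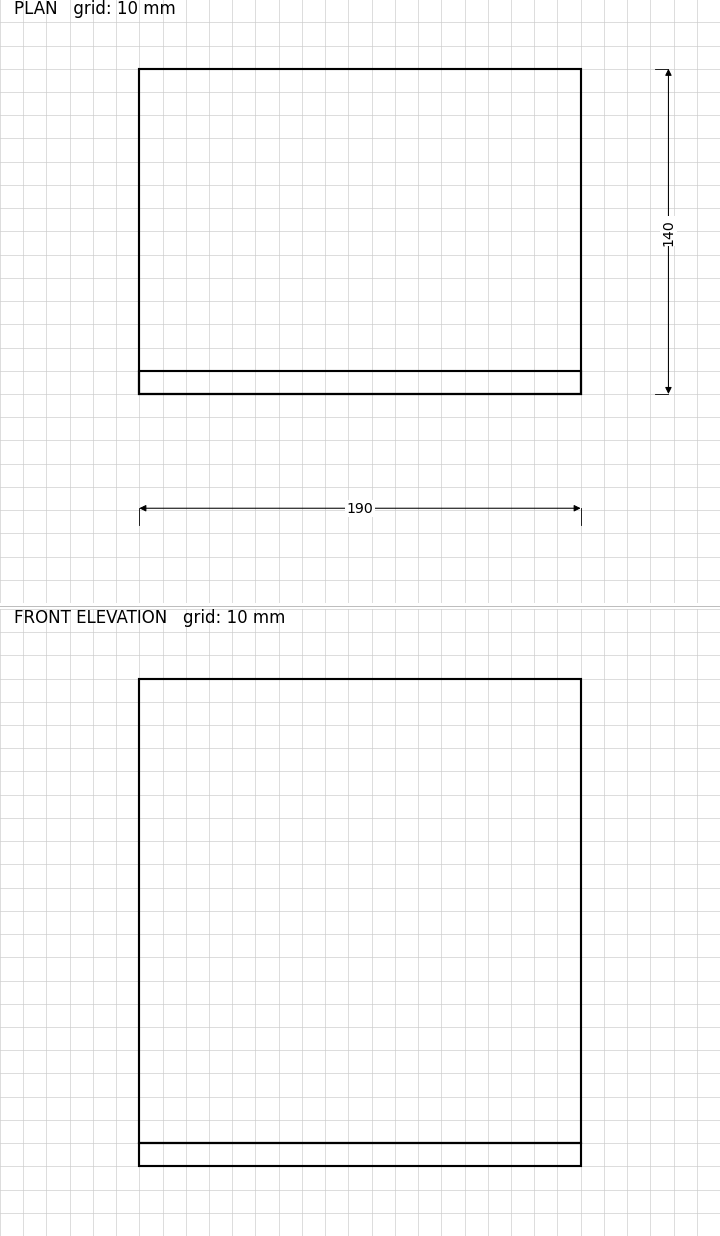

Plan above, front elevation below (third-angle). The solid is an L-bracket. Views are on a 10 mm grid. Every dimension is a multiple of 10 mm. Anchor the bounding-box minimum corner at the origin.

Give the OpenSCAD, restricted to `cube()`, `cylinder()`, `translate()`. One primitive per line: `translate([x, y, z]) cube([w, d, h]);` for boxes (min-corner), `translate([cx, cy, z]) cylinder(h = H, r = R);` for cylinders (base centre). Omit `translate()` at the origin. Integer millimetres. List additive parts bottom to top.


cube([190, 140, 10]);
translate([0, 0, 10]) cube([190, 10, 200]);


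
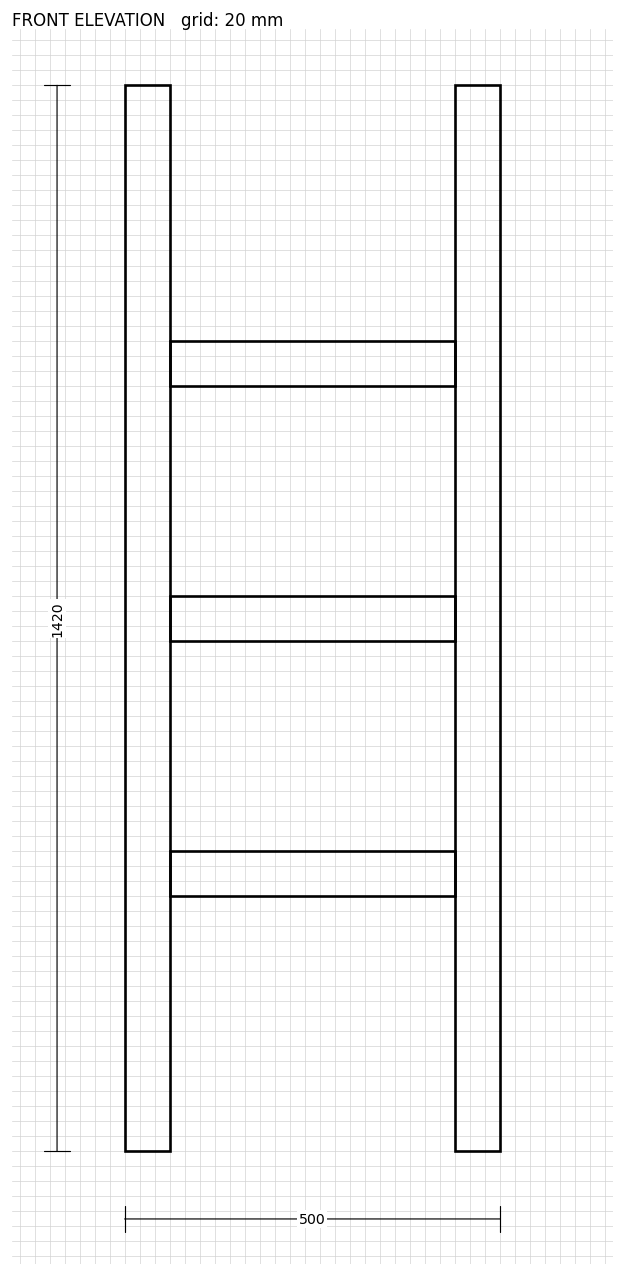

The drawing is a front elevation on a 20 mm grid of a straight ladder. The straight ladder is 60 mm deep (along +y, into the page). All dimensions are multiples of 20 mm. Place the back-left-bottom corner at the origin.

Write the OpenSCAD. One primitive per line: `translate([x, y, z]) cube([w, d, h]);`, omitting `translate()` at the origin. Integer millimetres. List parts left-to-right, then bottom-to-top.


cube([60, 60, 1420]);
translate([60, 0, 340]) cube([380, 60, 60]);
translate([60, 0, 680]) cube([380, 60, 60]);
translate([60, 0, 1020]) cube([380, 60, 60]);
translate([440, 0, 0]) cube([60, 60, 1420]);


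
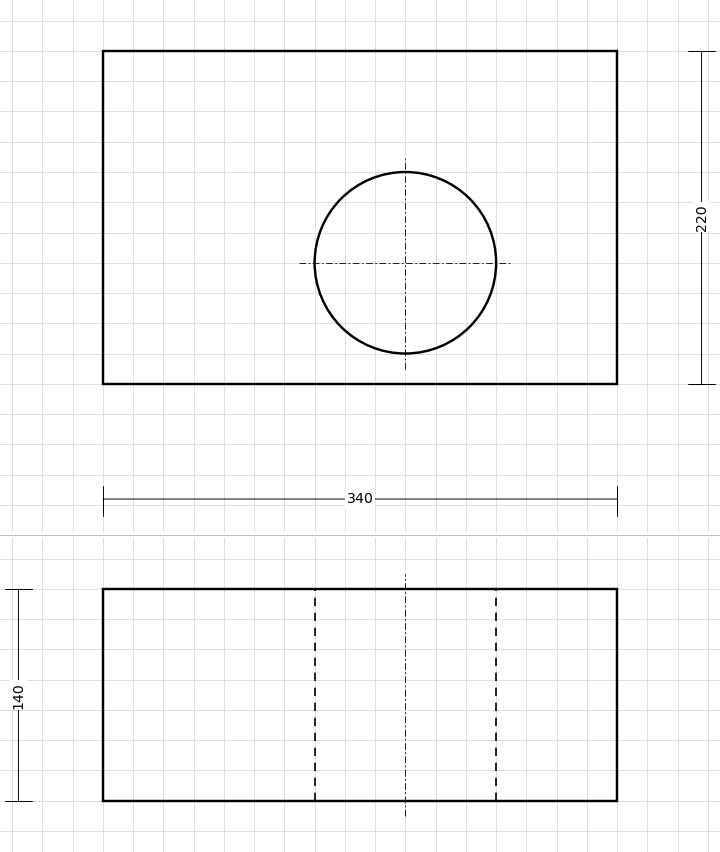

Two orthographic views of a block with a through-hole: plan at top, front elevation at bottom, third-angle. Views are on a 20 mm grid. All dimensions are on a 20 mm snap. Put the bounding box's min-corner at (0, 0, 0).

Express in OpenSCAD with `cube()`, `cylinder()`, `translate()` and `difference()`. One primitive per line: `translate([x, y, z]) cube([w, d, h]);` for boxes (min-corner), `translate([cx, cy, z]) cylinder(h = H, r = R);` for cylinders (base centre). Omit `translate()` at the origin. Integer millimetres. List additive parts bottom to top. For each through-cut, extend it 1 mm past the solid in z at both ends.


difference() {
  cube([340, 220, 140]);
  translate([200, 80, -1]) cylinder(h = 142, r = 60);
}


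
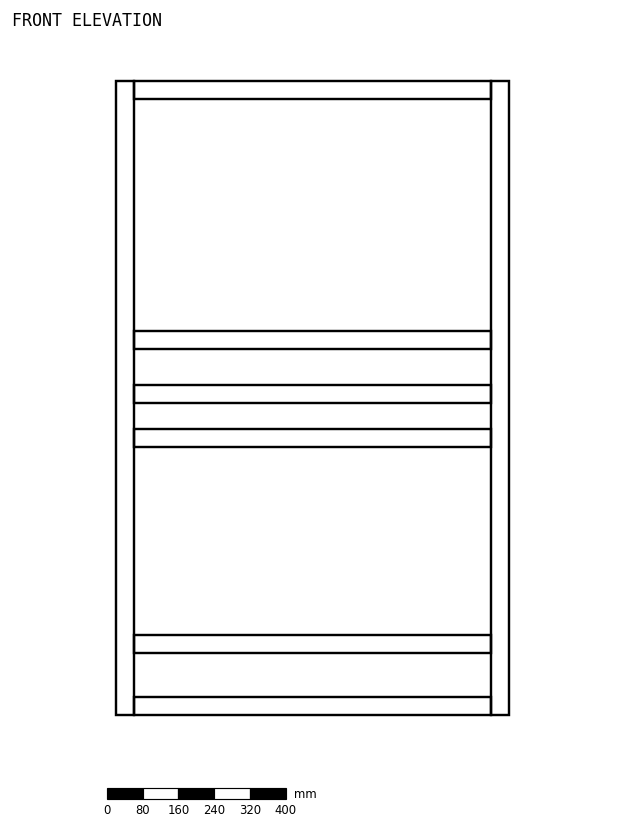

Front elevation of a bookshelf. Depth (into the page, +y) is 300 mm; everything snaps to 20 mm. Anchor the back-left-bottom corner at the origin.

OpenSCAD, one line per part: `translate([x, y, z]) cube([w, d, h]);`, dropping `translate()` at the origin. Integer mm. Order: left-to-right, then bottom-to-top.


cube([40, 300, 1420]);
translate([40, 0, 0]) cube([800, 300, 40]);
translate([40, 0, 140]) cube([800, 300, 40]);
translate([40, 0, 600]) cube([800, 300, 40]);
translate([40, 0, 700]) cube([800, 300, 40]);
translate([40, 0, 820]) cube([800, 300, 40]);
translate([40, 0, 1380]) cube([800, 300, 40]);
translate([840, 0, 0]) cube([40, 300, 1420]);
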